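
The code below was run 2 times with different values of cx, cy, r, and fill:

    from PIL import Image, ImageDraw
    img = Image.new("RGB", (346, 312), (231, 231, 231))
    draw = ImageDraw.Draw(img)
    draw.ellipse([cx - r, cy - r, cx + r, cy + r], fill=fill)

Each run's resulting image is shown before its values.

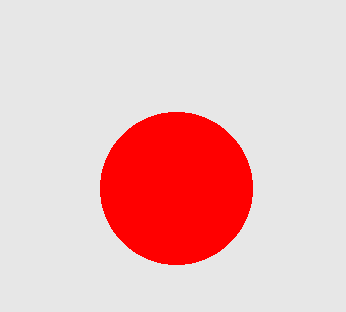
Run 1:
cx = 176, cy = 188, r = 76, fill = 'red'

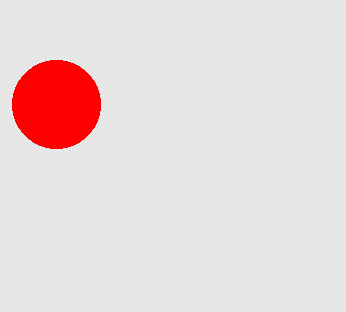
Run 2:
cx = 56; cy = 104; r = 44; fill = 'red'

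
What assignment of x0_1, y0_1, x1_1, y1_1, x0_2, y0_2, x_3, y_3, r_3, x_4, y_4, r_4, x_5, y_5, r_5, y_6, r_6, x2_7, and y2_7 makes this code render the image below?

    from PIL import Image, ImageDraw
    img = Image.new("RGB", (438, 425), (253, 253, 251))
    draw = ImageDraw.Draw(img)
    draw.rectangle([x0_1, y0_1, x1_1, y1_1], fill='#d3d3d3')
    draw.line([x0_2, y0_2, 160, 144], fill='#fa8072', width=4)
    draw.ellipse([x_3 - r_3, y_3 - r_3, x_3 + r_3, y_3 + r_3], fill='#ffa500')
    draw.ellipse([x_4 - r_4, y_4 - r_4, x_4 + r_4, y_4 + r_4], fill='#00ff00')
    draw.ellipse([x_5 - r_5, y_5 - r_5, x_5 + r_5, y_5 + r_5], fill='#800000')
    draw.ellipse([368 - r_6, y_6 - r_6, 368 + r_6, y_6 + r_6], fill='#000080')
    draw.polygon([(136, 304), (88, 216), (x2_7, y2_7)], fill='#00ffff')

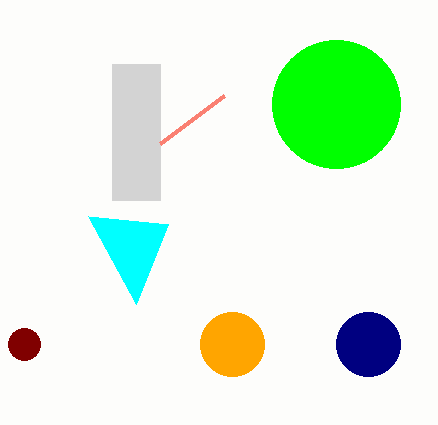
x0_1 = 112, y0_1 = 64, x1_1 = 160, y1_1 = 200, x0_2 = 224, y0_2 = 96, x_3 = 232, y_3 = 344, r_3 = 32, x_4 = 336, y_4 = 104, r_4 = 64, x_5 = 24, y_5 = 344, r_5 = 16, y_6 = 344, r_6 = 32, x2_7 = 168, y2_7 = 224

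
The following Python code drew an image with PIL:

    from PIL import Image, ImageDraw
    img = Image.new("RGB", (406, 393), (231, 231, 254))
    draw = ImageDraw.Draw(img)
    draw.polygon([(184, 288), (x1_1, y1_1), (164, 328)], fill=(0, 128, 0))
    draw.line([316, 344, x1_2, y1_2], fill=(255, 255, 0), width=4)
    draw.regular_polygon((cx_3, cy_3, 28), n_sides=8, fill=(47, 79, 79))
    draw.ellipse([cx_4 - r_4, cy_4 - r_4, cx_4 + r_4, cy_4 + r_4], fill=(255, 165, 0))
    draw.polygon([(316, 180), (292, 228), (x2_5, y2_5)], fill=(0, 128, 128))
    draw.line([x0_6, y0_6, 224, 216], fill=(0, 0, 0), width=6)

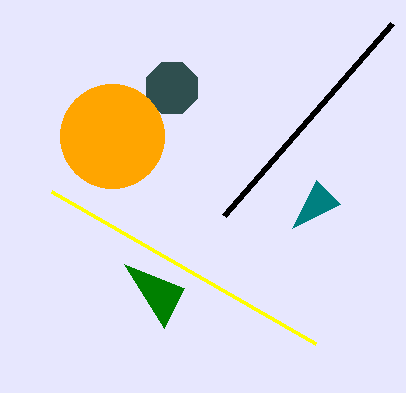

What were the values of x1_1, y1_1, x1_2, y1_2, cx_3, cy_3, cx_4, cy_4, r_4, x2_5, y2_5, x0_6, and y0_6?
x1_1 = 124; y1_1 = 264; x1_2 = 52; y1_2 = 192; cx_3 = 172; cy_3 = 88; cx_4 = 112; cy_4 = 136; r_4 = 52; x2_5 = 340; y2_5 = 204; x0_6 = 392; y0_6 = 24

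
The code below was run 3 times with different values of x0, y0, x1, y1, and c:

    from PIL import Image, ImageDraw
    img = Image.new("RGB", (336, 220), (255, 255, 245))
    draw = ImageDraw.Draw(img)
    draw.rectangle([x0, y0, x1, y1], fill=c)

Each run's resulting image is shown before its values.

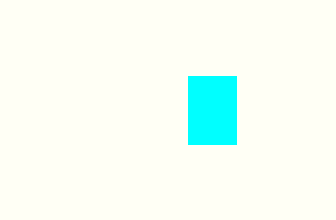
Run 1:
x0 = 188
y0 = 76
x1 = 236
y1 = 144
c = 'cyan'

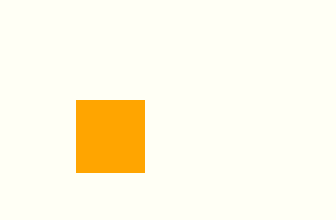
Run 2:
x0 = 76, y0 = 100, x1 = 144, y1 = 172, c = 'orange'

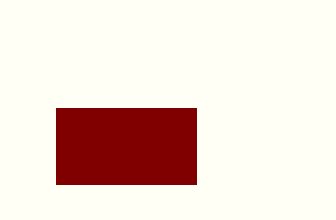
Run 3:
x0 = 56, y0 = 108, x1 = 196, y1 = 184, c = 'maroon'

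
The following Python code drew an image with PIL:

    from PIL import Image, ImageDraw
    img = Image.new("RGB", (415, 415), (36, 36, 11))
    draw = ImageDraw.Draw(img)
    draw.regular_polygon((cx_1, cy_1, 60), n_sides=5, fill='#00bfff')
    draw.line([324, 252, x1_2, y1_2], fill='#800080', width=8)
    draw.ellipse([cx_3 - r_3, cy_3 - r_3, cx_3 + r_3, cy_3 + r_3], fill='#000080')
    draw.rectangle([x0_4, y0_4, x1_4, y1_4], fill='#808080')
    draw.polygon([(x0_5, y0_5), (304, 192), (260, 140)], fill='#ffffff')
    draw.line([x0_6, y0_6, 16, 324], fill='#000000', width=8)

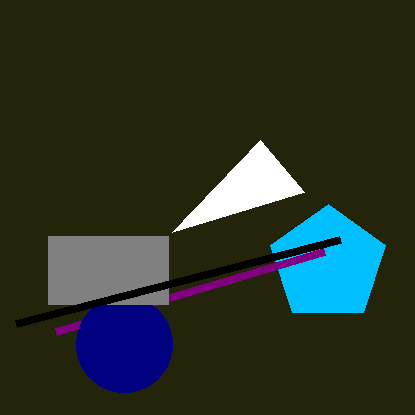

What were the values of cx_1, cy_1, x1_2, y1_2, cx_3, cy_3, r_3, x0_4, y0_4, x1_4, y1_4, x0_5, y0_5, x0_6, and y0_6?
cx_1 = 328
cy_1 = 264
x1_2 = 56
y1_2 = 332
cx_3 = 124
cy_3 = 344
r_3 = 48
x0_4 = 48
y0_4 = 236
x1_4 = 168
y1_4 = 304
x0_5 = 172
y0_5 = 232
x0_6 = 340
y0_6 = 240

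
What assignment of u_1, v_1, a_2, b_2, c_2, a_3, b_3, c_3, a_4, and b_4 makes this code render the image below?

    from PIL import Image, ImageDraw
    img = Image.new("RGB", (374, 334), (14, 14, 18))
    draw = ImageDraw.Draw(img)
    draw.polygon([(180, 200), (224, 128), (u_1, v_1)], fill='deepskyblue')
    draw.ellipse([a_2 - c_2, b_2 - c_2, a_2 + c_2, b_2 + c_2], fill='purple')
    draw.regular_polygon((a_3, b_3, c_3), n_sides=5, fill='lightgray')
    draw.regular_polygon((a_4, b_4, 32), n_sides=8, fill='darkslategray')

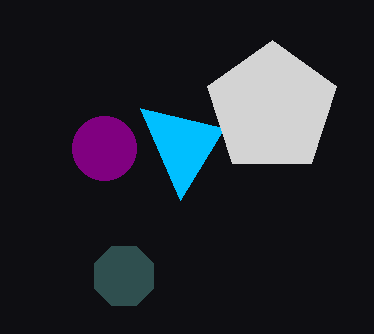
u_1 = 140
v_1 = 108
a_2 = 104
b_2 = 148
c_2 = 32
a_3 = 272
b_3 = 108
c_3 = 68
a_4 = 124
b_4 = 276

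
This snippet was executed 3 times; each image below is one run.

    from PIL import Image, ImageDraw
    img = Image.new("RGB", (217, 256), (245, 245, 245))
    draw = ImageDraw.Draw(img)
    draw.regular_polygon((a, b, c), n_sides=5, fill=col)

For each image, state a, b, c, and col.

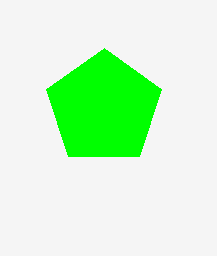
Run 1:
a = 104; b = 108; c = 60; col = 'lime'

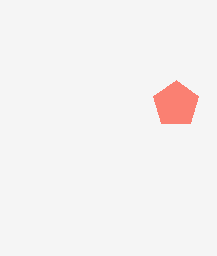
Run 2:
a = 176; b = 104; c = 24; col = 'salmon'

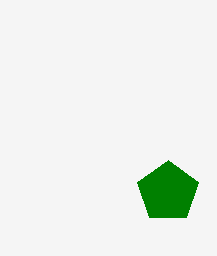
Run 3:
a = 168, b = 192, c = 32, col = 'green'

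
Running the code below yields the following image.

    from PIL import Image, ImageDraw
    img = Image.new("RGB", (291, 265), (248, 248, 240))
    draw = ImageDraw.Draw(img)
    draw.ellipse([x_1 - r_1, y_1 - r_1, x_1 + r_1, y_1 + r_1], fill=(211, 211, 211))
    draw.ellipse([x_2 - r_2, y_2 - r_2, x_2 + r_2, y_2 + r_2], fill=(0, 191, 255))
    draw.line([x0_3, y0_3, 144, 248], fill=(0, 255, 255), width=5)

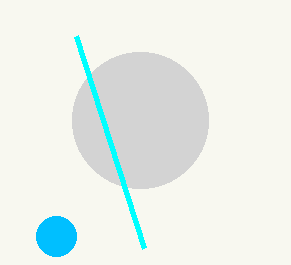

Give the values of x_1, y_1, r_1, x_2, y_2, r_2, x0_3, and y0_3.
x_1 = 140
y_1 = 120
r_1 = 68
x_2 = 56
y_2 = 236
r_2 = 20
x0_3 = 76
y0_3 = 36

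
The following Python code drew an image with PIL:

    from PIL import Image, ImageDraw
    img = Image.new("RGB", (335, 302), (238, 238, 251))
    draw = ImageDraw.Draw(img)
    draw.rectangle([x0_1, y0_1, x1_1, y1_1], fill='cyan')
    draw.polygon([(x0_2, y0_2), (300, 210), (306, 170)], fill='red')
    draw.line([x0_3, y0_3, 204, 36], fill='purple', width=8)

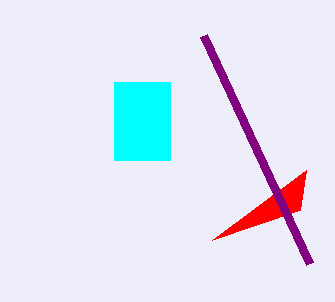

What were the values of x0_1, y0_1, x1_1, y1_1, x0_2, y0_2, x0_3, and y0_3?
x0_1 = 114; y0_1 = 82; x1_1 = 170; y1_1 = 160; x0_2 = 212; y0_2 = 240; x0_3 = 310; y0_3 = 264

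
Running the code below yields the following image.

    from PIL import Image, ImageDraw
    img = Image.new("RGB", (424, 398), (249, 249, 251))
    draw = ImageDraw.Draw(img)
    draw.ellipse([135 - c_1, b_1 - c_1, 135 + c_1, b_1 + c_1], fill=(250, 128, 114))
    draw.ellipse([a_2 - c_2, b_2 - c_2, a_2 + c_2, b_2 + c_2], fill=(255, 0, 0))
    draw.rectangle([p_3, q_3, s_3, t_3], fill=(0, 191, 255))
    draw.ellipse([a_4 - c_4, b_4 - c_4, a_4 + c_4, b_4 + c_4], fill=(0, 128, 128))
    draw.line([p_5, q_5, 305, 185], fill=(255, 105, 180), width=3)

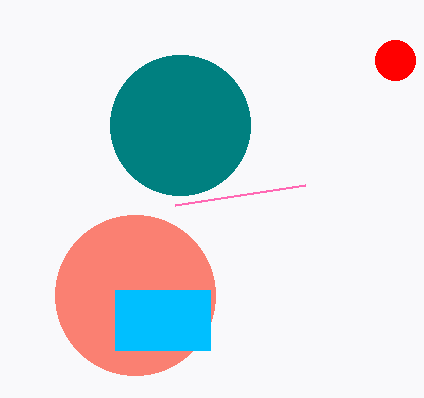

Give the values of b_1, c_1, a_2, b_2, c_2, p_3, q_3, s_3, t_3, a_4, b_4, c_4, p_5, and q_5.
b_1 = 295, c_1 = 80, a_2 = 395, b_2 = 60, c_2 = 20, p_3 = 115, q_3 = 290, s_3 = 210, t_3 = 350, a_4 = 180, b_4 = 125, c_4 = 70, p_5 = 175, q_5 = 205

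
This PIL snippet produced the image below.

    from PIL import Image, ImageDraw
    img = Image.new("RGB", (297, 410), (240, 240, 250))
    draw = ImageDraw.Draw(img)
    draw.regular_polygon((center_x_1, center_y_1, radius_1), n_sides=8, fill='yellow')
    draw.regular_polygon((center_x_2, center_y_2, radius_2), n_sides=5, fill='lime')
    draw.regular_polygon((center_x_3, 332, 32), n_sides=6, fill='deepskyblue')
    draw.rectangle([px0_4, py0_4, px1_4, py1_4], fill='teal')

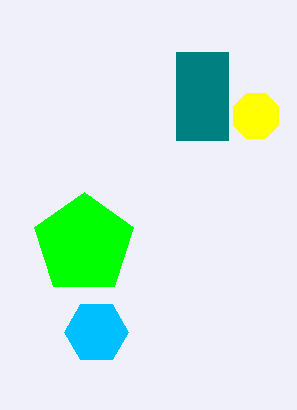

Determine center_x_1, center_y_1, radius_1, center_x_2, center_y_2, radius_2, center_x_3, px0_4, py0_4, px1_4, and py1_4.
center_x_1 = 256; center_y_1 = 116; radius_1 = 24; center_x_2 = 84; center_y_2 = 244; radius_2 = 52; center_x_3 = 96; px0_4 = 176; py0_4 = 52; px1_4 = 228; py1_4 = 140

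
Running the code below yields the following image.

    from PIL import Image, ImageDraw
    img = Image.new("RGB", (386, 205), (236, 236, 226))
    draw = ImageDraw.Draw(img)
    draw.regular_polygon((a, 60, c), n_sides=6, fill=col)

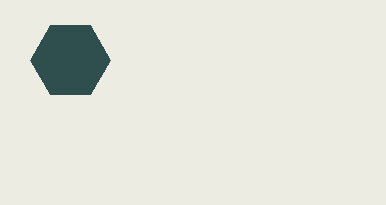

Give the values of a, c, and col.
a = 70
c = 40
col = 'darkslategray'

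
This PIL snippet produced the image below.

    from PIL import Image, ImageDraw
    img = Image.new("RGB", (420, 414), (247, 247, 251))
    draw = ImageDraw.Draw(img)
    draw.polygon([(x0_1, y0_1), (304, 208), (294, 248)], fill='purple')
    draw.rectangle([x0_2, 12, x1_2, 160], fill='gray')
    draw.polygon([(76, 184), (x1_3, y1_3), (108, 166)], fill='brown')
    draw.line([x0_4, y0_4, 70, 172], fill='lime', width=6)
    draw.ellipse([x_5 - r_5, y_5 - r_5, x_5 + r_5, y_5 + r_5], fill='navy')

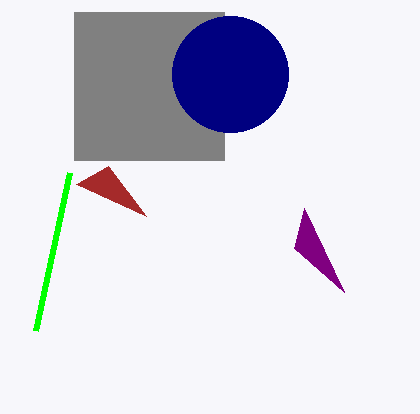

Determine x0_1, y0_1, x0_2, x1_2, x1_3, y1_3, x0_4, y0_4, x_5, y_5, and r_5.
x0_1 = 344
y0_1 = 292
x0_2 = 74
x1_2 = 224
x1_3 = 146
y1_3 = 216
x0_4 = 36
y0_4 = 330
x_5 = 230
y_5 = 74
r_5 = 58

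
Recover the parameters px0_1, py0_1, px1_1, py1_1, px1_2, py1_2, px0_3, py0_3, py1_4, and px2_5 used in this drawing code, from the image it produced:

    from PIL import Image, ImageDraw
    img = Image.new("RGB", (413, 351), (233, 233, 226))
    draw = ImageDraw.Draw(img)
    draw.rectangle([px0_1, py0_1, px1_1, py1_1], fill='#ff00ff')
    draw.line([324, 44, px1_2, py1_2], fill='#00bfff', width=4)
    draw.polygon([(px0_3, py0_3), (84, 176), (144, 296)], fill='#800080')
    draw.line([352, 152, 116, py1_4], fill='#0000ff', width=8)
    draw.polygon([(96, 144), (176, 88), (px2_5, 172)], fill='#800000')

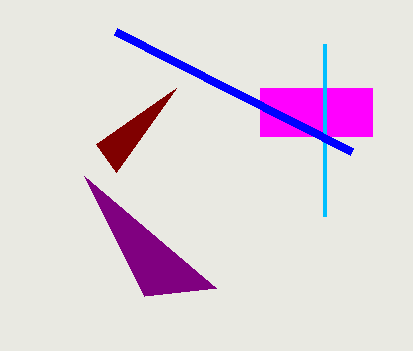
px0_1 = 260
py0_1 = 88
px1_1 = 372
py1_1 = 136
px1_2 = 324
py1_2 = 216
px0_3 = 216
py0_3 = 288
py1_4 = 32
px2_5 = 116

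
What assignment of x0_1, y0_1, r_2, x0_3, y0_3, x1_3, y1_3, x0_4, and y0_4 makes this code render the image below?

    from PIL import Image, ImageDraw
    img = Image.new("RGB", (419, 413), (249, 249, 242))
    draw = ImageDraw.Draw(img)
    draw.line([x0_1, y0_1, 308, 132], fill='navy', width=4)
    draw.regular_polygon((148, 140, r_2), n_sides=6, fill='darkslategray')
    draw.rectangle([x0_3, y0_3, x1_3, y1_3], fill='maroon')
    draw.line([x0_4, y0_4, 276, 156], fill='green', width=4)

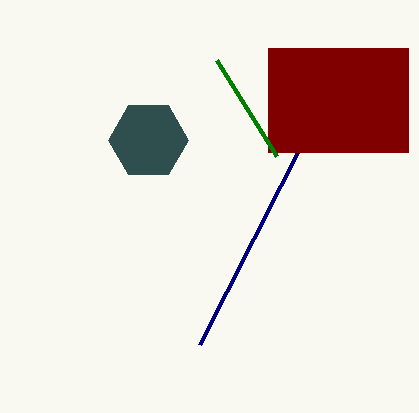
x0_1 = 200, y0_1 = 344, r_2 = 40, x0_3 = 268, y0_3 = 48, x1_3 = 408, y1_3 = 152, x0_4 = 216, y0_4 = 60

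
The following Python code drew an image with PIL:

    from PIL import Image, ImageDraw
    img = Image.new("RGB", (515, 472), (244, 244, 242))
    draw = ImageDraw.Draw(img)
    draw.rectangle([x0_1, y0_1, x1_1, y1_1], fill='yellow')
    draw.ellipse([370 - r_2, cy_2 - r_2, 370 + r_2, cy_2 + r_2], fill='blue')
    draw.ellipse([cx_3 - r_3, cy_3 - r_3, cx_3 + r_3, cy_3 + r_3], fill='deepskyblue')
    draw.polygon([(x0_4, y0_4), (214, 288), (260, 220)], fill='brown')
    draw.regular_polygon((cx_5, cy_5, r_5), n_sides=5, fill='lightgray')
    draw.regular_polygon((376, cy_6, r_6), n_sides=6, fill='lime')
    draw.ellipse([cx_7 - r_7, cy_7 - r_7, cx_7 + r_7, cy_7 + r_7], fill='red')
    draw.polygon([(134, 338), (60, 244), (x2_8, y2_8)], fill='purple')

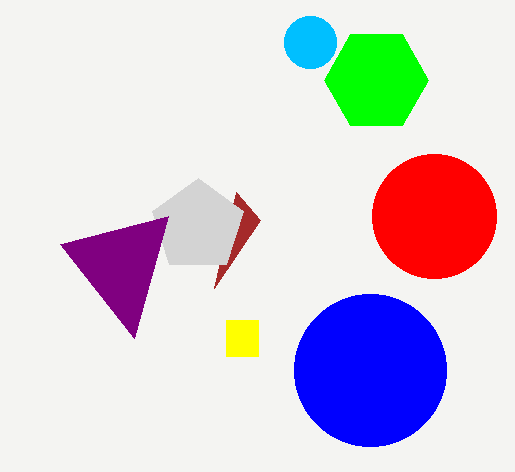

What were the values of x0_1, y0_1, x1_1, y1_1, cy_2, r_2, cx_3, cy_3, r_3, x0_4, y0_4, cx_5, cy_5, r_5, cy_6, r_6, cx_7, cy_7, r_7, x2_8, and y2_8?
x0_1 = 226
y0_1 = 320
x1_1 = 258
y1_1 = 356
cy_2 = 370
r_2 = 76
cx_3 = 310
cy_3 = 42
r_3 = 26
x0_4 = 236
y0_4 = 192
cx_5 = 198
cy_5 = 226
r_5 = 48
cy_6 = 80
r_6 = 52
cx_7 = 434
cy_7 = 216
r_7 = 62
x2_8 = 168
y2_8 = 216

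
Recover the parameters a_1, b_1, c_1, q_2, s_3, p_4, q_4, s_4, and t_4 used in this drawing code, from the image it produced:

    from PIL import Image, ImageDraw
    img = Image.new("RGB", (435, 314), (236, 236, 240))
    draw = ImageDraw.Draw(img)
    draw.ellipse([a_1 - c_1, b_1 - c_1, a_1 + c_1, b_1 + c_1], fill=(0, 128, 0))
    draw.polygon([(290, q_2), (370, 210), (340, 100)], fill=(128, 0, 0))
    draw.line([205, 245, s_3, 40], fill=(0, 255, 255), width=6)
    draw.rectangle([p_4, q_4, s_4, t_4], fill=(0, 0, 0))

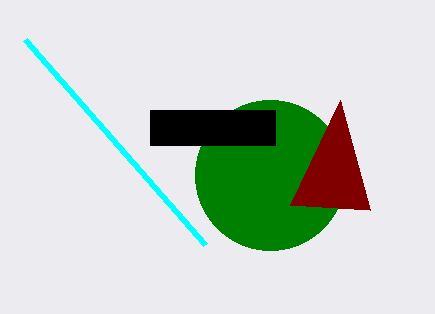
a_1 = 270; b_1 = 175; c_1 = 75; q_2 = 205; s_3 = 25; p_4 = 150; q_4 = 110; s_4 = 275; t_4 = 145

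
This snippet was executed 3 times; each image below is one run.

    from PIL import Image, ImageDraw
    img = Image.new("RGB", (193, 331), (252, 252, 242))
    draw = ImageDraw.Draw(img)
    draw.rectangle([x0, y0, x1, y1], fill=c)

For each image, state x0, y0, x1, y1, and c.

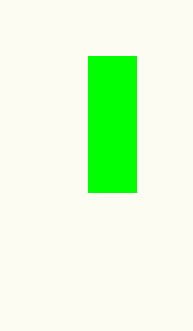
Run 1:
x0 = 88
y0 = 56
x1 = 136
y1 = 192
c = 'lime'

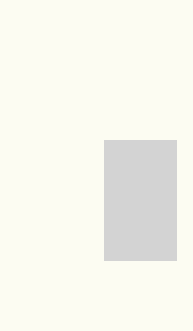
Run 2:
x0 = 104, y0 = 140, x1 = 176, y1 = 260, c = 'lightgray'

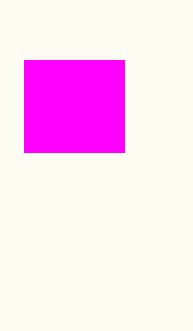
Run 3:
x0 = 24; y0 = 60; x1 = 124; y1 = 152; c = 'magenta'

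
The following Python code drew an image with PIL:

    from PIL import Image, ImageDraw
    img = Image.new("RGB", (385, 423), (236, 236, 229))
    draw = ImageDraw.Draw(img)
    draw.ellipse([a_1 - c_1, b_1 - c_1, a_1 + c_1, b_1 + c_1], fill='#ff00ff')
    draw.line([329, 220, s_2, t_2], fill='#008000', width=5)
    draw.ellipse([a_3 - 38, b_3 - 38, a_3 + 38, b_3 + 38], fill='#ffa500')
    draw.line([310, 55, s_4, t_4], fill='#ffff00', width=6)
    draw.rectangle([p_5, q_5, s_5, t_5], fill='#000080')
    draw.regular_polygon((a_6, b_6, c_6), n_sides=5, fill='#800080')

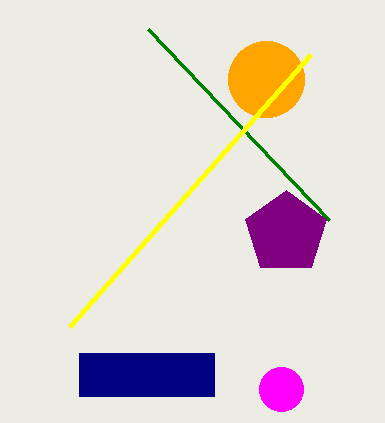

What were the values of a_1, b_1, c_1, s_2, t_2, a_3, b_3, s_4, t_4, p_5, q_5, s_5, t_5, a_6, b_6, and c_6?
a_1 = 281, b_1 = 389, c_1 = 22, s_2 = 148, t_2 = 29, a_3 = 266, b_3 = 79, s_4 = 69, t_4 = 327, p_5 = 79, q_5 = 353, s_5 = 214, t_5 = 396, a_6 = 286, b_6 = 233, c_6 = 43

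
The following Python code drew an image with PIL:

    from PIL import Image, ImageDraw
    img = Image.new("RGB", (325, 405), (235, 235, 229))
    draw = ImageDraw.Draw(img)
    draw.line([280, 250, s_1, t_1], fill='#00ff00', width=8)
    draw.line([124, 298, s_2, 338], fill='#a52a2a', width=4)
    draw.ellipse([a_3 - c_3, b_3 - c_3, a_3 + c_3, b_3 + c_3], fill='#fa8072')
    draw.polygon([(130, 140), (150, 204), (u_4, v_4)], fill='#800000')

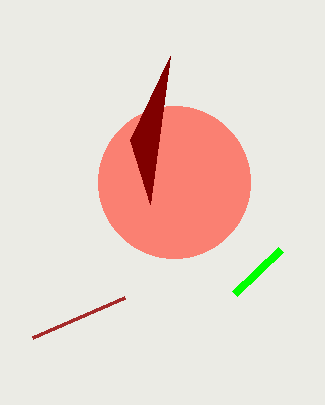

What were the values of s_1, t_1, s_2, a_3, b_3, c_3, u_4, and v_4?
s_1 = 234; t_1 = 294; s_2 = 32; a_3 = 174; b_3 = 182; c_3 = 76; u_4 = 170; v_4 = 56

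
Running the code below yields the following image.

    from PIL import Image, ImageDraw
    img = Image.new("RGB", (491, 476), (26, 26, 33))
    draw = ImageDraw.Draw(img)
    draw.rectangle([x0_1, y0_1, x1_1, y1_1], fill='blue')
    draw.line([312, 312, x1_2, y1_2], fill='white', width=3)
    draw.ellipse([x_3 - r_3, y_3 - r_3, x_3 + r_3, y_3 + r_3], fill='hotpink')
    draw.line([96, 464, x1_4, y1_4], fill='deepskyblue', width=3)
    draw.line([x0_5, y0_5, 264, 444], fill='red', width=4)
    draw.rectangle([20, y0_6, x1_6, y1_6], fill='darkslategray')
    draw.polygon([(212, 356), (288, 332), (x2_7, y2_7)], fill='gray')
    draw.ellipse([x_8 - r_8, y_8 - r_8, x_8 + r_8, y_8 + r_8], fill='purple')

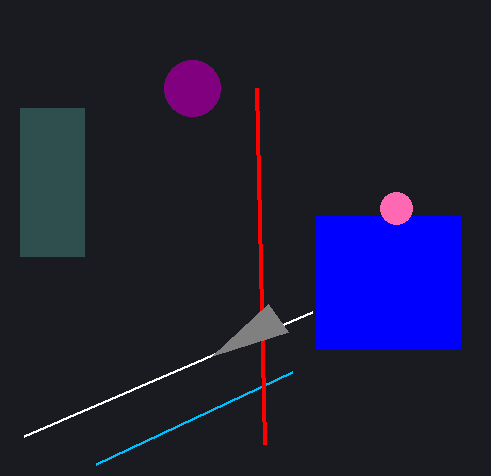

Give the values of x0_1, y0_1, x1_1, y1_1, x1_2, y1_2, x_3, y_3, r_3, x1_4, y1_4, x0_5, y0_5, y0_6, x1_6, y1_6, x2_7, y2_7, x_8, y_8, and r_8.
x0_1 = 316; y0_1 = 216; x1_1 = 460; y1_1 = 348; x1_2 = 24; y1_2 = 436; x_3 = 396; y_3 = 208; r_3 = 16; x1_4 = 292; y1_4 = 372; x0_5 = 256; y0_5 = 88; y0_6 = 108; x1_6 = 84; y1_6 = 256; x2_7 = 268; y2_7 = 304; x_8 = 192; y_8 = 88; r_8 = 28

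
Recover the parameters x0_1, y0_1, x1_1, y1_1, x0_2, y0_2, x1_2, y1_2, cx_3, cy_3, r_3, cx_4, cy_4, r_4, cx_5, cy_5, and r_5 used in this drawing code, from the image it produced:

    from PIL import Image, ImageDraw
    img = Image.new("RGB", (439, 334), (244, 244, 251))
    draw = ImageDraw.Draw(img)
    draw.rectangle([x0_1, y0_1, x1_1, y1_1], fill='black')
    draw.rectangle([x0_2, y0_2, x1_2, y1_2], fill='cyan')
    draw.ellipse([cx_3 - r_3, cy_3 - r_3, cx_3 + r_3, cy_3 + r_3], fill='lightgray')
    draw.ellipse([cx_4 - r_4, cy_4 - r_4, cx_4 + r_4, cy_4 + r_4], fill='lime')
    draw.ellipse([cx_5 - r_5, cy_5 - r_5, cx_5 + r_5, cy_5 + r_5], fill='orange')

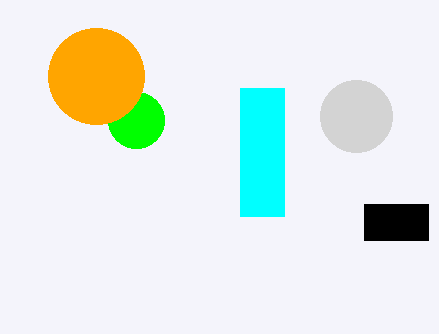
x0_1 = 364
y0_1 = 204
x1_1 = 428
y1_1 = 240
x0_2 = 240
y0_2 = 88
x1_2 = 284
y1_2 = 216
cx_3 = 356
cy_3 = 116
r_3 = 36
cx_4 = 136
cy_4 = 120
r_4 = 28
cx_5 = 96
cy_5 = 76
r_5 = 48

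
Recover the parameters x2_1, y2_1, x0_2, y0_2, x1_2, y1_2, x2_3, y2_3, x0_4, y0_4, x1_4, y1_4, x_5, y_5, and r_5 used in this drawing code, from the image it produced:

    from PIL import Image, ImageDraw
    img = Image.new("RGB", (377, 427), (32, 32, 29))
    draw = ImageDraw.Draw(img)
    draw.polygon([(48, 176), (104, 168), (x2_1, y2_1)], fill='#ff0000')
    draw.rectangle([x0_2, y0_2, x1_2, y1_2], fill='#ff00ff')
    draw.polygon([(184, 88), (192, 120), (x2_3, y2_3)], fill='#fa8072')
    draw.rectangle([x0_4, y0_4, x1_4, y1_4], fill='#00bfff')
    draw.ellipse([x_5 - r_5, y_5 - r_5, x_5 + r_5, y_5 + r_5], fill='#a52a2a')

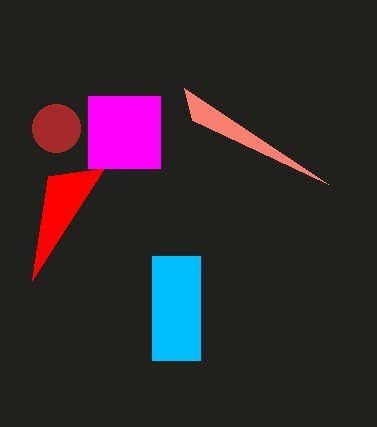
x2_1 = 32
y2_1 = 280
x0_2 = 88
y0_2 = 96
x1_2 = 160
y1_2 = 168
x2_3 = 328
y2_3 = 184
x0_4 = 152
y0_4 = 256
x1_4 = 200
y1_4 = 360
x_5 = 56
y_5 = 128
r_5 = 24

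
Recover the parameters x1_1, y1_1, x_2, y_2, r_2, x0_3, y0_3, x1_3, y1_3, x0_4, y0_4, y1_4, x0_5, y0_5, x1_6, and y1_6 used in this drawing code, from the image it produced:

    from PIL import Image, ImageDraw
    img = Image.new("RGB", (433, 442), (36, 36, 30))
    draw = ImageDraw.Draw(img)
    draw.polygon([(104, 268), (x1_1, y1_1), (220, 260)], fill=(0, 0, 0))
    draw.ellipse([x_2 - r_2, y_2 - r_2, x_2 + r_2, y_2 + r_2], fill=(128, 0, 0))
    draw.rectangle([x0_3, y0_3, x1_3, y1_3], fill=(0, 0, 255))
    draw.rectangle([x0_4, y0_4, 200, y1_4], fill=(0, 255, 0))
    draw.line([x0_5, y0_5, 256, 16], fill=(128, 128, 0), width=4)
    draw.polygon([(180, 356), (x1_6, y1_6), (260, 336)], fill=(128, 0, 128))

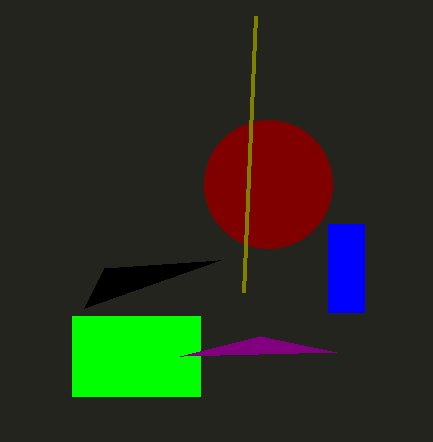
x1_1 = 84
y1_1 = 308
x_2 = 268
y_2 = 184
r_2 = 64
x0_3 = 328
y0_3 = 224
x1_3 = 364
y1_3 = 312
x0_4 = 72
y0_4 = 316
y1_4 = 396
x0_5 = 244
y0_5 = 292
x1_6 = 336
y1_6 = 352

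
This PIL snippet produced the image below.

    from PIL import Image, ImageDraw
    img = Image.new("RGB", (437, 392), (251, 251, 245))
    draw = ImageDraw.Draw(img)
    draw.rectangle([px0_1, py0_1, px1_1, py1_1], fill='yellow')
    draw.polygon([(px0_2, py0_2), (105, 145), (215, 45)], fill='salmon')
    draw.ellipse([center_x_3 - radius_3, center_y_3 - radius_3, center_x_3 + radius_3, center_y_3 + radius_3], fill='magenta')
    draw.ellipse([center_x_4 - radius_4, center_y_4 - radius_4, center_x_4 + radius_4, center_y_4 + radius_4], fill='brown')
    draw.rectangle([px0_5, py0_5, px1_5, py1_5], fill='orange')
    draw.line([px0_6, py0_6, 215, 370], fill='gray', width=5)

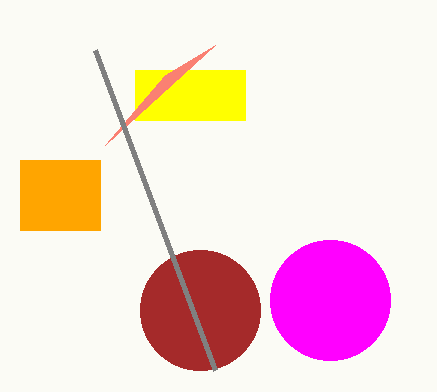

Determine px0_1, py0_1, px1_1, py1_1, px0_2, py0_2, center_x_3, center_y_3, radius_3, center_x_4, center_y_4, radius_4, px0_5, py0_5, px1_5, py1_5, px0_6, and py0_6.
px0_1 = 135; py0_1 = 70; px1_1 = 245; py1_1 = 120; px0_2 = 165; py0_2 = 75; center_x_3 = 330; center_y_3 = 300; radius_3 = 60; center_x_4 = 200; center_y_4 = 310; radius_4 = 60; px0_5 = 20; py0_5 = 160; px1_5 = 100; py1_5 = 230; px0_6 = 95; py0_6 = 50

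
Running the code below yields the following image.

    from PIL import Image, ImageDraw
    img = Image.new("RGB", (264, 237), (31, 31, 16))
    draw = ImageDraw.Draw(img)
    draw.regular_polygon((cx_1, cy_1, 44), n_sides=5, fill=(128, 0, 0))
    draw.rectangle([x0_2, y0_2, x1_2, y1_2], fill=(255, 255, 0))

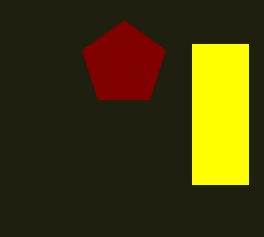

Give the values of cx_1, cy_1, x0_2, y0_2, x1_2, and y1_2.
cx_1 = 124; cy_1 = 64; x0_2 = 192; y0_2 = 44; x1_2 = 248; y1_2 = 184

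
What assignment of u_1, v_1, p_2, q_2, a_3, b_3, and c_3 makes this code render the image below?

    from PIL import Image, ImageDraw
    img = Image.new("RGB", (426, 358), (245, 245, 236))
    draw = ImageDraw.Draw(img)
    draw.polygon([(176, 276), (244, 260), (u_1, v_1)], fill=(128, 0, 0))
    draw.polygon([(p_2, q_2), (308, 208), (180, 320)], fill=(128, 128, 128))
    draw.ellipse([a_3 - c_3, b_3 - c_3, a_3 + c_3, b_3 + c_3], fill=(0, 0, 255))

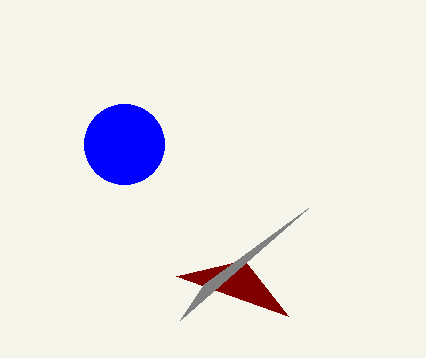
u_1 = 288; v_1 = 316; p_2 = 204; q_2 = 284; a_3 = 124; b_3 = 144; c_3 = 40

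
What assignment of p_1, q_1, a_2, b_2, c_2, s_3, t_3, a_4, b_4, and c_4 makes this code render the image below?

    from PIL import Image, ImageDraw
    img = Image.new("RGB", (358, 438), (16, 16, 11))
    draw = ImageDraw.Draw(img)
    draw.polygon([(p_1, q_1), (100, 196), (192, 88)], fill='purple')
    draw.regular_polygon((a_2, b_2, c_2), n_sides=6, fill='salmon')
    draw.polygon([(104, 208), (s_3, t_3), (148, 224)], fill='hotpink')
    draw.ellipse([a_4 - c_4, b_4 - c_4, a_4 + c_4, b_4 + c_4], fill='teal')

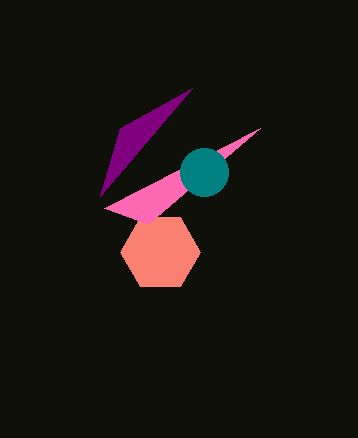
p_1 = 120, q_1 = 128, a_2 = 160, b_2 = 252, c_2 = 40, s_3 = 260, t_3 = 128, a_4 = 204, b_4 = 172, c_4 = 24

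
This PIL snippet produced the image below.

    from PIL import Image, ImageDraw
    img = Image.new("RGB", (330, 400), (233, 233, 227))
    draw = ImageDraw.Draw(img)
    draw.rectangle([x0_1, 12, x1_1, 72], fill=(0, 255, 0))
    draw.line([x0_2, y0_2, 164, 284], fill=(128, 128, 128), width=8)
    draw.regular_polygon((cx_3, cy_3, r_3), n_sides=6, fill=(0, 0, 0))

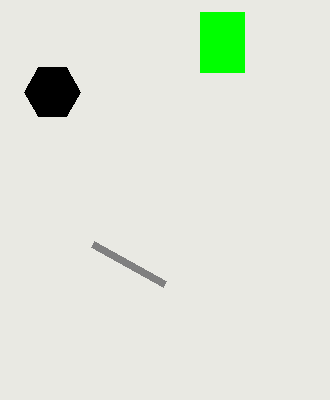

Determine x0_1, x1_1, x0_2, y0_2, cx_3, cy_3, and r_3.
x0_1 = 200
x1_1 = 244
x0_2 = 92
y0_2 = 244
cx_3 = 52
cy_3 = 92
r_3 = 28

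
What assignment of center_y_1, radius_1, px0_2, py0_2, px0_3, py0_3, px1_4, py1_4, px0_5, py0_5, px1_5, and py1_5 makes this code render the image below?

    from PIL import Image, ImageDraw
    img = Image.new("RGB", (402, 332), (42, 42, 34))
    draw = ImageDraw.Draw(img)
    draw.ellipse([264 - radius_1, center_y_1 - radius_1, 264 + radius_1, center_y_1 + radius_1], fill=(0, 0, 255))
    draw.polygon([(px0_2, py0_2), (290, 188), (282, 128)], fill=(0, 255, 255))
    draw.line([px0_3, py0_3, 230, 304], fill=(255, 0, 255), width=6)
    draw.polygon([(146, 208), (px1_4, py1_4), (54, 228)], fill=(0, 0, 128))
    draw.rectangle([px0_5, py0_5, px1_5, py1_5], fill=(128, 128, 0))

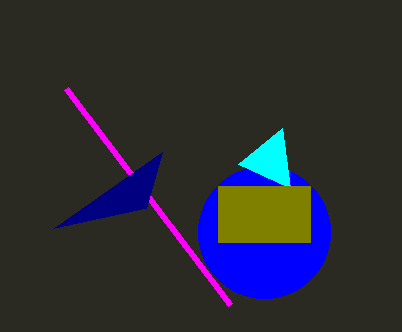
center_y_1 = 232; radius_1 = 66; px0_2 = 238; py0_2 = 164; px0_3 = 66; py0_3 = 88; px1_4 = 162; py1_4 = 152; px0_5 = 218; py0_5 = 186; px1_5 = 310; py1_5 = 242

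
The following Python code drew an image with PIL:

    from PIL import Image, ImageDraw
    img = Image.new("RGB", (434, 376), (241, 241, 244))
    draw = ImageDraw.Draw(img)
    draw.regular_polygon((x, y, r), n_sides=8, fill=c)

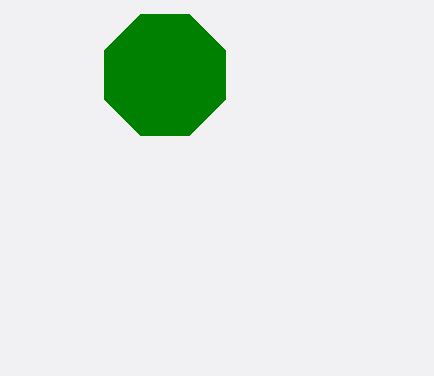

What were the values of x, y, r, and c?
x = 165; y = 75; r = 65; c = 'green'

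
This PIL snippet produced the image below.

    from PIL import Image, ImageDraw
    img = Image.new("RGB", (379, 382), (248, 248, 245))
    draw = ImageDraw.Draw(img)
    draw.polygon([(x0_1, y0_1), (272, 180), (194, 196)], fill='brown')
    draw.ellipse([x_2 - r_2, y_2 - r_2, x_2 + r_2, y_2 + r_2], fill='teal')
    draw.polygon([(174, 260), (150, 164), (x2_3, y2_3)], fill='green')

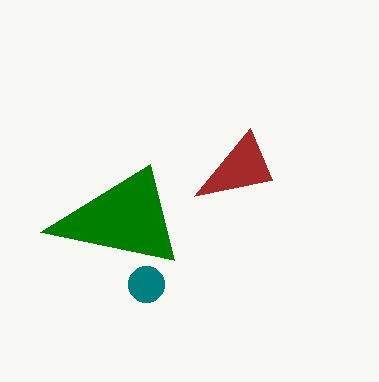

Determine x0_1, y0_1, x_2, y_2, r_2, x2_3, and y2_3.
x0_1 = 250
y0_1 = 128
x_2 = 146
y_2 = 284
r_2 = 18
x2_3 = 40
y2_3 = 232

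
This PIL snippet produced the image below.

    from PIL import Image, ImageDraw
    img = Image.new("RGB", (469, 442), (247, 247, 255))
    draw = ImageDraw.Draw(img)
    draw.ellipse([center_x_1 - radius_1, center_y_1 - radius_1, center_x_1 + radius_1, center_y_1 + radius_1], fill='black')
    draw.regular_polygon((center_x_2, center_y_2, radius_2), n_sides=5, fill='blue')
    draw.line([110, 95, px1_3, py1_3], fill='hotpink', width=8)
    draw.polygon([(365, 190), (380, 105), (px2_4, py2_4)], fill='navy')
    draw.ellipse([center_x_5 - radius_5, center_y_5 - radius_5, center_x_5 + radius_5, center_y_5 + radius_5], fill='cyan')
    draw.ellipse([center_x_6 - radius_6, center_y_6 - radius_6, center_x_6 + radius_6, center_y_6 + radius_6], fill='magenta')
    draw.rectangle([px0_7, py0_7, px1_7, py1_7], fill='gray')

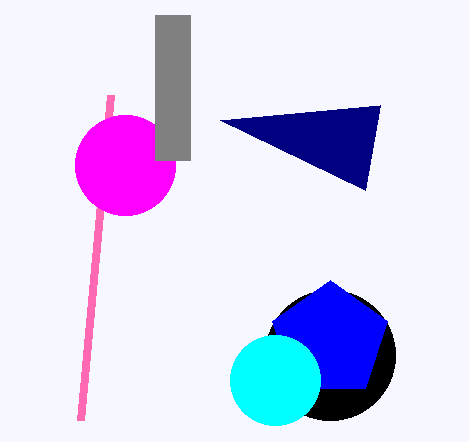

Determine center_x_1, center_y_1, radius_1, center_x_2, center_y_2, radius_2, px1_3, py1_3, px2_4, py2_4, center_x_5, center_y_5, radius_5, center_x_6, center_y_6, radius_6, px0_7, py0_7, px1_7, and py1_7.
center_x_1 = 330; center_y_1 = 355; radius_1 = 65; center_x_2 = 330; center_y_2 = 340; radius_2 = 60; px1_3 = 80; py1_3 = 420; px2_4 = 220; py2_4 = 120; center_x_5 = 275; center_y_5 = 380; radius_5 = 45; center_x_6 = 125; center_y_6 = 165; radius_6 = 50; px0_7 = 155; py0_7 = 15; px1_7 = 190; py1_7 = 160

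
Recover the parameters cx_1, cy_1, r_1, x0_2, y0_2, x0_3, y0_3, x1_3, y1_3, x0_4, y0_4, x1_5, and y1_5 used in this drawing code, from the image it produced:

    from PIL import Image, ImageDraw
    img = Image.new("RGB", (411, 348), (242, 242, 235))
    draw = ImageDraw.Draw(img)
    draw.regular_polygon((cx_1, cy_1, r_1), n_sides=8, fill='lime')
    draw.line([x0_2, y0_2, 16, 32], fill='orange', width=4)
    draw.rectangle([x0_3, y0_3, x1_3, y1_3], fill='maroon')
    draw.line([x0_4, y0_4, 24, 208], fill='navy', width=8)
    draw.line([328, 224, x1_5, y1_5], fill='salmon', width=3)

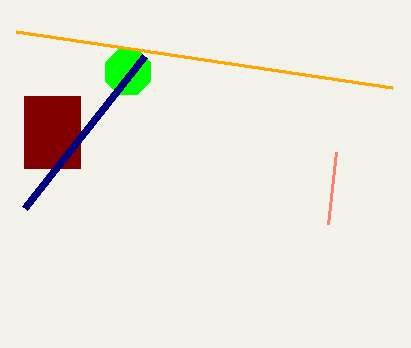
cx_1 = 128; cy_1 = 72; r_1 = 24; x0_2 = 392; y0_2 = 88; x0_3 = 24; y0_3 = 96; x1_3 = 80; y1_3 = 168; x0_4 = 144; y0_4 = 56; x1_5 = 336; y1_5 = 152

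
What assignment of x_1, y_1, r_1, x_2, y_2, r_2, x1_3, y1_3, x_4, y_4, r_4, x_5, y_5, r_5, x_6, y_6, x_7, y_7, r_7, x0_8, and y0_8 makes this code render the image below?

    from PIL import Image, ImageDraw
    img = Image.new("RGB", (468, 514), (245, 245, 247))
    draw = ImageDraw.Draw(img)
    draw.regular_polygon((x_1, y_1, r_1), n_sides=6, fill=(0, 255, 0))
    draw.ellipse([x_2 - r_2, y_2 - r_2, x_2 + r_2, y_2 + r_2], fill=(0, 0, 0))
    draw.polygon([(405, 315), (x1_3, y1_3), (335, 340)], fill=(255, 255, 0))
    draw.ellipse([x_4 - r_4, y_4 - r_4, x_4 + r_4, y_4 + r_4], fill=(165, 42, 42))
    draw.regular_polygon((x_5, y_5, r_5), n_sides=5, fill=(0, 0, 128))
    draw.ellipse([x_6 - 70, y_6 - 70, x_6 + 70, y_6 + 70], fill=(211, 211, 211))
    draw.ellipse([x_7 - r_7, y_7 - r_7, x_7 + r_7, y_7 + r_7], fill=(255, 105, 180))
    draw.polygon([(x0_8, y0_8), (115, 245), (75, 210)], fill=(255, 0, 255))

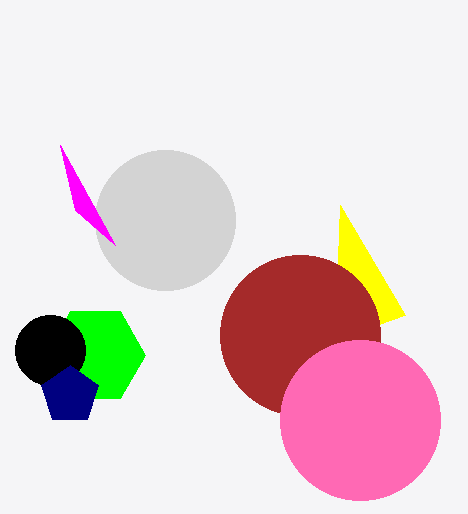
x_1 = 95, y_1 = 355, r_1 = 50, x_2 = 50, y_2 = 350, r_2 = 35, x1_3 = 340, y1_3 = 205, x_4 = 300, y_4 = 335, r_4 = 80, x_5 = 70, y_5 = 395, r_5 = 30, x_6 = 165, y_6 = 220, x_7 = 360, y_7 = 420, r_7 = 80, x0_8 = 60, y0_8 = 145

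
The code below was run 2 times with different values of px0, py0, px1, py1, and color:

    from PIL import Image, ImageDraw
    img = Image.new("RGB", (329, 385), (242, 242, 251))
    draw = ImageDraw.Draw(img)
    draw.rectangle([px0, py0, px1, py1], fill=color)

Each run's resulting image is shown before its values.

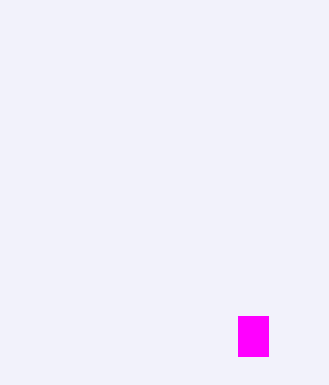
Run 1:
px0 = 238
py0 = 316
px1 = 268
py1 = 356
color = 'magenta'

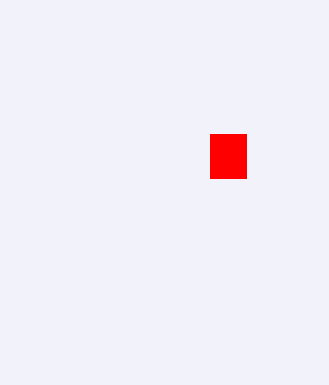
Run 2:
px0 = 210
py0 = 134
px1 = 246
py1 = 178
color = 'red'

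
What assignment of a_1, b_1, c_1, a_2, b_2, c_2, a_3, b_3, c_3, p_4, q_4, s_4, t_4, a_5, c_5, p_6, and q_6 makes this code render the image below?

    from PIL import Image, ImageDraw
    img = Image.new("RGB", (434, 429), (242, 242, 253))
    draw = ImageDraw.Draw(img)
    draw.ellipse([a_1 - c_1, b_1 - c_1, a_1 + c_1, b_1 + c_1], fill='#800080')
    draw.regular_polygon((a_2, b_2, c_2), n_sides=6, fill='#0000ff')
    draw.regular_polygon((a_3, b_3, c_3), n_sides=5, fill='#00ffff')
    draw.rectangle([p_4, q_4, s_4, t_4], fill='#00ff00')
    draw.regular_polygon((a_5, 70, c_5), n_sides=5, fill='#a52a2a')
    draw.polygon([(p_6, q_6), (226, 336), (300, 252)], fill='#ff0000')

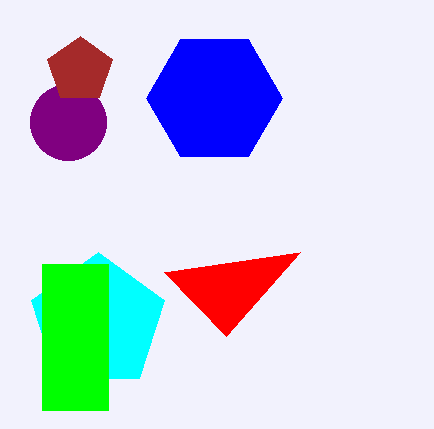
a_1 = 68
b_1 = 122
c_1 = 38
a_2 = 214
b_2 = 98
c_2 = 68
a_3 = 98
b_3 = 322
c_3 = 70
p_4 = 42
q_4 = 264
s_4 = 108
t_4 = 410
a_5 = 80
c_5 = 34
p_6 = 164
q_6 = 272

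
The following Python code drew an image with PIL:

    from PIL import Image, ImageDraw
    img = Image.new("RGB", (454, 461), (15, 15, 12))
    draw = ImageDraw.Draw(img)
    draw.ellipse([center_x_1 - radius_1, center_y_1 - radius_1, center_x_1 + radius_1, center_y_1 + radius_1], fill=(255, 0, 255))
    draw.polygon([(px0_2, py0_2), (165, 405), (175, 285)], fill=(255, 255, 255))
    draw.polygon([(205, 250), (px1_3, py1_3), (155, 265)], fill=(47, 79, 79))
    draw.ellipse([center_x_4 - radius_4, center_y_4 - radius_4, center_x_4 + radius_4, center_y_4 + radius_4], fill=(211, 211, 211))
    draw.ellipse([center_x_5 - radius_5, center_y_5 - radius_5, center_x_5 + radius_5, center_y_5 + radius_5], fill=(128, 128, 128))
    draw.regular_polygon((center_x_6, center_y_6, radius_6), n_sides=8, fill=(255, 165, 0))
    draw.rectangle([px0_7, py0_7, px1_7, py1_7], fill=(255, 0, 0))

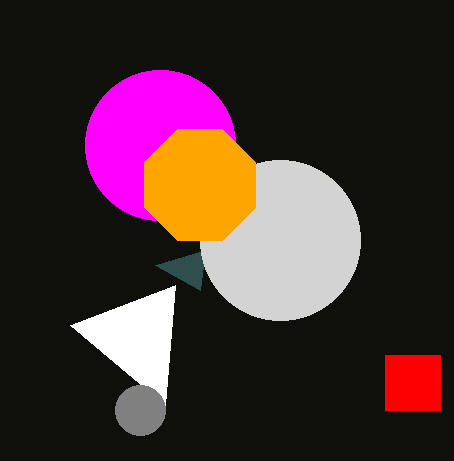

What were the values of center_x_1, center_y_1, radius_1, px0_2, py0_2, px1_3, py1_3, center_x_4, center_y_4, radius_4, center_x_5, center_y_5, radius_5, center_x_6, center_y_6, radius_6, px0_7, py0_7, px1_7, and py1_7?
center_x_1 = 160; center_y_1 = 145; radius_1 = 75; px0_2 = 70; py0_2 = 325; px1_3 = 200; py1_3 = 290; center_x_4 = 280; center_y_4 = 240; radius_4 = 80; center_x_5 = 140; center_y_5 = 410; radius_5 = 25; center_x_6 = 200; center_y_6 = 185; radius_6 = 60; px0_7 = 385; py0_7 = 355; px1_7 = 440; py1_7 = 410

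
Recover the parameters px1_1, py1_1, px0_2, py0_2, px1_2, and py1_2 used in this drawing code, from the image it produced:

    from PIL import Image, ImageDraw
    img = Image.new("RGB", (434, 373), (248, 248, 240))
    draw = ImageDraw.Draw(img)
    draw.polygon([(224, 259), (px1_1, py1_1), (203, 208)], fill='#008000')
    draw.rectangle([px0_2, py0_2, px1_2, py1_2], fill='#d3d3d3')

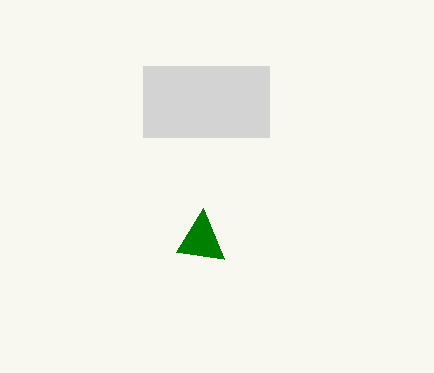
px1_1 = 176, py1_1 = 252, px0_2 = 143, py0_2 = 66, px1_2 = 269, py1_2 = 137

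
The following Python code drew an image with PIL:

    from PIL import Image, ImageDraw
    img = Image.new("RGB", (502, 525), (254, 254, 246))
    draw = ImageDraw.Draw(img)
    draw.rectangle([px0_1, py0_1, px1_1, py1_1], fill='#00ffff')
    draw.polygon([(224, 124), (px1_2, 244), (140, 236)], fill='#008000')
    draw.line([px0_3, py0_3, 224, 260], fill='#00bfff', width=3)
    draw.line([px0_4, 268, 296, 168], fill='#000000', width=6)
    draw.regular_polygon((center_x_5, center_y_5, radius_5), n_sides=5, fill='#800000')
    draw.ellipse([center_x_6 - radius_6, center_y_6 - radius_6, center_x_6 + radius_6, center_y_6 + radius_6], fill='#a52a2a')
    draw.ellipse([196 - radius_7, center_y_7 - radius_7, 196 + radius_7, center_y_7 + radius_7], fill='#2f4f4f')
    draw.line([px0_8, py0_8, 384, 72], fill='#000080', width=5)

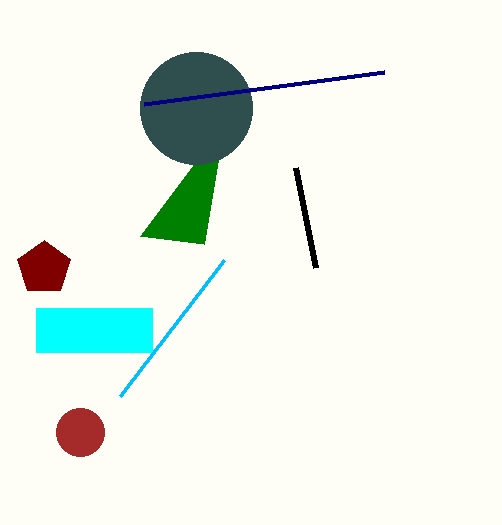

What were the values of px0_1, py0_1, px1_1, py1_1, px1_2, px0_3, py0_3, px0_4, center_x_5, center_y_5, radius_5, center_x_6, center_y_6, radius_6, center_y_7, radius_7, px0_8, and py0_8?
px0_1 = 36, py0_1 = 308, px1_1 = 152, py1_1 = 352, px1_2 = 204, px0_3 = 120, py0_3 = 396, px0_4 = 316, center_x_5 = 44, center_y_5 = 268, radius_5 = 28, center_x_6 = 80, center_y_6 = 432, radius_6 = 24, center_y_7 = 108, radius_7 = 56, px0_8 = 144, py0_8 = 104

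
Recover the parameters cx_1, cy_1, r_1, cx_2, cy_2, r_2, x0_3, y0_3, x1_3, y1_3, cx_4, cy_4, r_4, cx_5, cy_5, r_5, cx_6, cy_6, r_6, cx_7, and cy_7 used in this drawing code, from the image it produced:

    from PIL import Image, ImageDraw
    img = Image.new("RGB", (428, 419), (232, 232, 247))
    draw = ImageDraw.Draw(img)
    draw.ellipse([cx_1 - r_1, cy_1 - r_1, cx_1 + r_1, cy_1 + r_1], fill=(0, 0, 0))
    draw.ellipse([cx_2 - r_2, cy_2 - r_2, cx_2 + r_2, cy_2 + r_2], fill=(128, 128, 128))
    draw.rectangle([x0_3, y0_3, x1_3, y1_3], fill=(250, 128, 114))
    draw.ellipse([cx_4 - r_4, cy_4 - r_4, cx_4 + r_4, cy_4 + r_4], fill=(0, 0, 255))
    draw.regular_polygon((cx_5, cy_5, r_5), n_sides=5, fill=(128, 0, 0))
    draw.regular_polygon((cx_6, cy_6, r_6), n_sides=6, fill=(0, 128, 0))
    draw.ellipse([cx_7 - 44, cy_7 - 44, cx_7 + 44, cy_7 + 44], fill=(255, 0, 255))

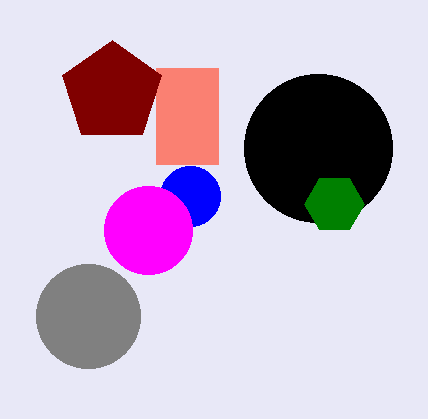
cx_1 = 318; cy_1 = 148; r_1 = 74; cx_2 = 88; cy_2 = 316; r_2 = 52; x0_3 = 156; y0_3 = 68; x1_3 = 218; y1_3 = 164; cx_4 = 190; cy_4 = 196; r_4 = 30; cx_5 = 112; cy_5 = 92; r_5 = 52; cx_6 = 334; cy_6 = 204; r_6 = 30; cx_7 = 148; cy_7 = 230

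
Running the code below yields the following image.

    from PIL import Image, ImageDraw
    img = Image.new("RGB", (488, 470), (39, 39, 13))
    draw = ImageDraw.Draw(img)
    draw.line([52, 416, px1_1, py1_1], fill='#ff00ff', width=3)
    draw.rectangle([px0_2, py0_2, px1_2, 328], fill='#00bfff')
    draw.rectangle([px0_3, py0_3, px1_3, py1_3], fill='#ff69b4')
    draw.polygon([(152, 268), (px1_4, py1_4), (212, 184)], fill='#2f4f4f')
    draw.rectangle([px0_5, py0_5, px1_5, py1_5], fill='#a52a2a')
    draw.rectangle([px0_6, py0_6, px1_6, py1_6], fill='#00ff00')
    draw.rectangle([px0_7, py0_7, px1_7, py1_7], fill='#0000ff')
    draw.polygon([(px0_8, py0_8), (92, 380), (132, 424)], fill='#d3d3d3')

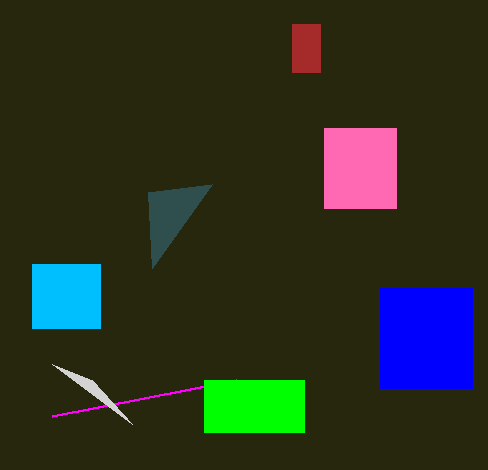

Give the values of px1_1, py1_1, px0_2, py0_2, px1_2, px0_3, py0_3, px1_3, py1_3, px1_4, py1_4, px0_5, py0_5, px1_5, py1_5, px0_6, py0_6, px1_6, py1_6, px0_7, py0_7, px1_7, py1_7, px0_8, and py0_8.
px1_1 = 236, py1_1 = 380, px0_2 = 32, py0_2 = 264, px1_2 = 100, px0_3 = 324, py0_3 = 128, px1_3 = 396, py1_3 = 208, px1_4 = 148, py1_4 = 192, px0_5 = 292, py0_5 = 24, px1_5 = 320, py1_5 = 72, px0_6 = 204, py0_6 = 380, px1_6 = 304, py1_6 = 432, px0_7 = 380, py0_7 = 288, px1_7 = 472, py1_7 = 388, px0_8 = 52, py0_8 = 364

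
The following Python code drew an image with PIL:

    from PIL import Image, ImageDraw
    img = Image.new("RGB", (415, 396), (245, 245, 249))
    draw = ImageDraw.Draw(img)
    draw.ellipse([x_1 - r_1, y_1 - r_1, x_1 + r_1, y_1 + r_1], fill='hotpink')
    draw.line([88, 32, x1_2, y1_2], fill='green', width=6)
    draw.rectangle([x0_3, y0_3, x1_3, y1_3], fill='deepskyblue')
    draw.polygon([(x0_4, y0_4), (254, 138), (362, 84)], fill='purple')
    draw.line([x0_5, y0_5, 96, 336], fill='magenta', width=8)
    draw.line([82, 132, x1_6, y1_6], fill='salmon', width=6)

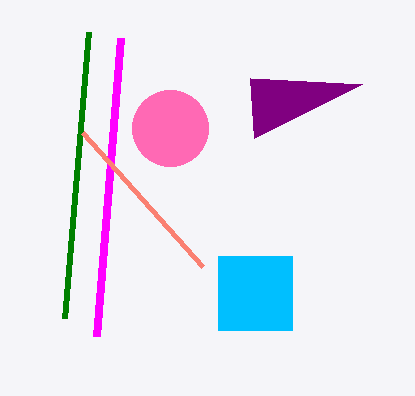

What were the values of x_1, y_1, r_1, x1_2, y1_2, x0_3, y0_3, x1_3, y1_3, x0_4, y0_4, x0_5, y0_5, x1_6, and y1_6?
x_1 = 170, y_1 = 128, r_1 = 38, x1_2 = 64, y1_2 = 318, x0_3 = 218, y0_3 = 256, x1_3 = 292, y1_3 = 330, x0_4 = 250, y0_4 = 78, x0_5 = 120, y0_5 = 38, x1_6 = 202, y1_6 = 266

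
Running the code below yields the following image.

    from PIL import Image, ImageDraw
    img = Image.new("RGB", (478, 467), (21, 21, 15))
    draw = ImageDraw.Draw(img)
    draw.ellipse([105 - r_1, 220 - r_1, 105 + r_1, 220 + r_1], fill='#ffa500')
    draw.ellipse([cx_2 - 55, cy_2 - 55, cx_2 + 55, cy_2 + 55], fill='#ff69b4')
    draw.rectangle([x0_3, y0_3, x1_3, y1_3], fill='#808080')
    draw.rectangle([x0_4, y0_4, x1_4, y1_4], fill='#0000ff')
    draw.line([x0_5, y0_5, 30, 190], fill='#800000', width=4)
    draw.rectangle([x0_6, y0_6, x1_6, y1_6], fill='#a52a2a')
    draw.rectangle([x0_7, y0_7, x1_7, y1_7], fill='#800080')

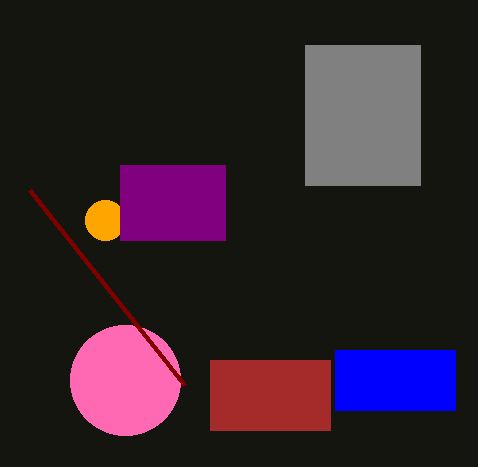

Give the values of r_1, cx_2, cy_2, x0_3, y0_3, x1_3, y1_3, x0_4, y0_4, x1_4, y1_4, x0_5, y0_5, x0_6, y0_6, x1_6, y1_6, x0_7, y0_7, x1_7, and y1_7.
r_1 = 20
cx_2 = 125
cy_2 = 380
x0_3 = 305
y0_3 = 45
x1_3 = 420
y1_3 = 185
x0_4 = 335
y0_4 = 350
x1_4 = 455
y1_4 = 410
x0_5 = 185
y0_5 = 385
x0_6 = 210
y0_6 = 360
x1_6 = 330
y1_6 = 430
x0_7 = 120
y0_7 = 165
x1_7 = 225
y1_7 = 240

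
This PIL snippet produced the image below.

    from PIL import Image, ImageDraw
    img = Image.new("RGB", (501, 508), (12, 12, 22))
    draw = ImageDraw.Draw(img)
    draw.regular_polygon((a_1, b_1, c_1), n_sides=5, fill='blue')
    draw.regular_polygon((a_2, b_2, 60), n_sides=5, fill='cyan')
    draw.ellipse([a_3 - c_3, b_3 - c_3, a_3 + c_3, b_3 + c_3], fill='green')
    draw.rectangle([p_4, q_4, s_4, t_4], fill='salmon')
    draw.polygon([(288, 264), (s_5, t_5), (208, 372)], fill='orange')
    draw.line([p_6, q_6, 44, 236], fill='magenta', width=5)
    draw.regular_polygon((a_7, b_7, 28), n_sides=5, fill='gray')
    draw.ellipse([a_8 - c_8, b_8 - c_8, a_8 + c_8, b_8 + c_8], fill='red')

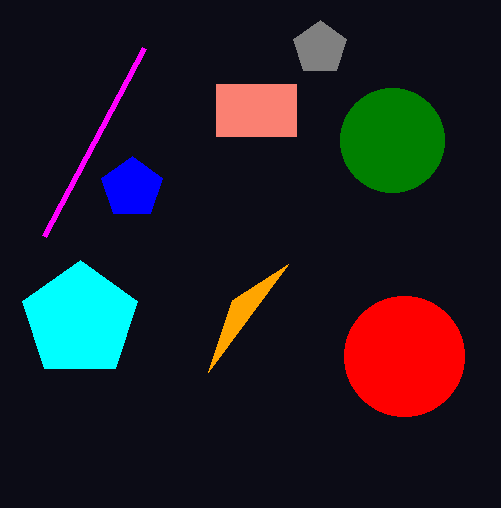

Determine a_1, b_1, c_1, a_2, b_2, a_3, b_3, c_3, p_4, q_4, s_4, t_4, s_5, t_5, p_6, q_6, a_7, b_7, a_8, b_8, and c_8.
a_1 = 132; b_1 = 188; c_1 = 32; a_2 = 80; b_2 = 320; a_3 = 392; b_3 = 140; c_3 = 52; p_4 = 216; q_4 = 84; s_4 = 296; t_4 = 136; s_5 = 232; t_5 = 300; p_6 = 144; q_6 = 48; a_7 = 320; b_7 = 48; a_8 = 404; b_8 = 356; c_8 = 60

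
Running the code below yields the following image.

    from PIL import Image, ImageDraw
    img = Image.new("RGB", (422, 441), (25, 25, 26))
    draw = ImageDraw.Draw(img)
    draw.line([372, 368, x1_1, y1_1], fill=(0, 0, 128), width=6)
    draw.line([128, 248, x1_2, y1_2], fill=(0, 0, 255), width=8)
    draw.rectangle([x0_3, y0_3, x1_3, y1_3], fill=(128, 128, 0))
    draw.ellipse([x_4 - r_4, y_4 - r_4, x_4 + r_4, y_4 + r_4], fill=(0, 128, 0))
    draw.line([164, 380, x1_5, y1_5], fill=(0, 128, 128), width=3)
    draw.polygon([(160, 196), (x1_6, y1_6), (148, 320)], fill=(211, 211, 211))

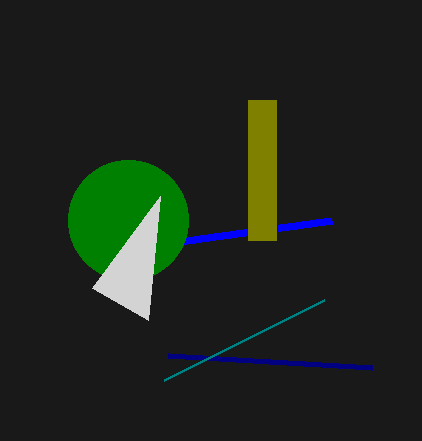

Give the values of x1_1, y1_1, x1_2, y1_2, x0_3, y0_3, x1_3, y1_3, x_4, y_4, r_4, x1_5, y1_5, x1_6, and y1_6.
x1_1 = 168; y1_1 = 356; x1_2 = 332; y1_2 = 220; x0_3 = 248; y0_3 = 100; x1_3 = 276; y1_3 = 240; x_4 = 128; y_4 = 220; r_4 = 60; x1_5 = 324; y1_5 = 300; x1_6 = 92; y1_6 = 288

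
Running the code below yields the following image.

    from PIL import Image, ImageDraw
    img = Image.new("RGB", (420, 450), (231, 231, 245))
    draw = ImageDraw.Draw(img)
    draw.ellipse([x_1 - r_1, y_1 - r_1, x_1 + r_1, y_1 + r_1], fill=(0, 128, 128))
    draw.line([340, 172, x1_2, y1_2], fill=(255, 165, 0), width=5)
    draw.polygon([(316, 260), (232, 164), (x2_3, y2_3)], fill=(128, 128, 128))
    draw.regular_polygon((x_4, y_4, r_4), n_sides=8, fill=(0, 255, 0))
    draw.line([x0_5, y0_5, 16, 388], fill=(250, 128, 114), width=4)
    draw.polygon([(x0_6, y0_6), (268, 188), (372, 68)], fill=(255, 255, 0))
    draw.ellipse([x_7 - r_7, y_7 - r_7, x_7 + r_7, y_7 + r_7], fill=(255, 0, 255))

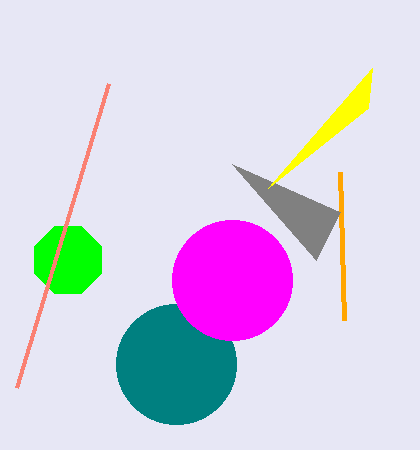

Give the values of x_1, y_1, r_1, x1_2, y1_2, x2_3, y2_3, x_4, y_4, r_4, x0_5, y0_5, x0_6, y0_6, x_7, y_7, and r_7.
x_1 = 176; y_1 = 364; r_1 = 60; x1_2 = 344; y1_2 = 320; x2_3 = 340; y2_3 = 212; x_4 = 68; y_4 = 260; r_4 = 36; x0_5 = 108; y0_5 = 84; x0_6 = 368; y0_6 = 108; x_7 = 232; y_7 = 280; r_7 = 60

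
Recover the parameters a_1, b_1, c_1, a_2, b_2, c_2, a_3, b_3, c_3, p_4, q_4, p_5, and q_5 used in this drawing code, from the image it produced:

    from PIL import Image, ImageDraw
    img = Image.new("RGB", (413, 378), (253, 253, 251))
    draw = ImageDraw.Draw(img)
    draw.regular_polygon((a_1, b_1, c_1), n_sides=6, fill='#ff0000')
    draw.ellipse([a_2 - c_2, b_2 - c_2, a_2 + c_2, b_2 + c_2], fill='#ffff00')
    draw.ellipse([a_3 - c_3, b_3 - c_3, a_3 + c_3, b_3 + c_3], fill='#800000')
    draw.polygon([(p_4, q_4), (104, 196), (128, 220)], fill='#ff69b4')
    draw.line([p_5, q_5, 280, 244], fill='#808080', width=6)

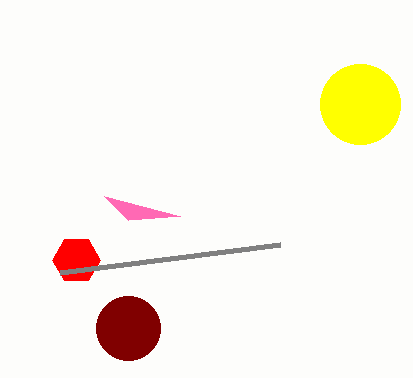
a_1 = 76, b_1 = 260, c_1 = 24, a_2 = 360, b_2 = 104, c_2 = 40, a_3 = 128, b_3 = 328, c_3 = 32, p_4 = 180, q_4 = 216, p_5 = 60, q_5 = 272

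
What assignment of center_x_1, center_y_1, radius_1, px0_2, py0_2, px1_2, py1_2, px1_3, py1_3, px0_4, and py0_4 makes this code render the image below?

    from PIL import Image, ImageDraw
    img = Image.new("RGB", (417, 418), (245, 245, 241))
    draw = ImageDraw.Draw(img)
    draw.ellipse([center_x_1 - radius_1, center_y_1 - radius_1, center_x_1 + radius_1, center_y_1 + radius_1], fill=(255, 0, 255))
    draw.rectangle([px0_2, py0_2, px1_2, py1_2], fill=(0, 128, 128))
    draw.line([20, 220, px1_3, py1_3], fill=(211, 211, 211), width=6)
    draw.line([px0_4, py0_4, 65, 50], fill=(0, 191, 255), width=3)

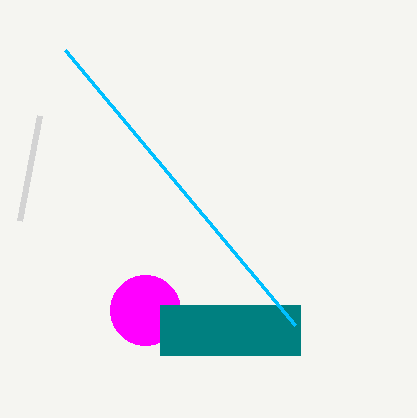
center_x_1 = 145; center_y_1 = 310; radius_1 = 35; px0_2 = 160; py0_2 = 305; px1_2 = 300; py1_2 = 355; px1_3 = 40; py1_3 = 115; px0_4 = 295; py0_4 = 325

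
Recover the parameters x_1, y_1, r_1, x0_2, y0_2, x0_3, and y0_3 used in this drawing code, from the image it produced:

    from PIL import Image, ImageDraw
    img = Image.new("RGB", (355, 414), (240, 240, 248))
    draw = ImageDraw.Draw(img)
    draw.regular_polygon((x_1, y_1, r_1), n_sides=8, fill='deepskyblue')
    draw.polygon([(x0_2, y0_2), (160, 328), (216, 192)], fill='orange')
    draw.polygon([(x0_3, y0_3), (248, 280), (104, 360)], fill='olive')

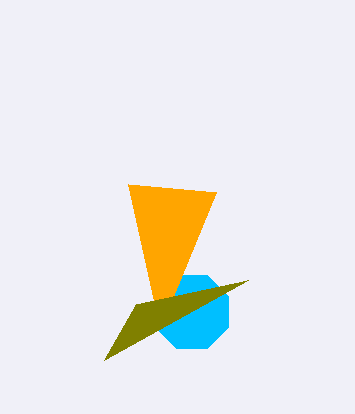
x_1 = 192, y_1 = 312, r_1 = 40, x0_2 = 128, y0_2 = 184, x0_3 = 136, y0_3 = 304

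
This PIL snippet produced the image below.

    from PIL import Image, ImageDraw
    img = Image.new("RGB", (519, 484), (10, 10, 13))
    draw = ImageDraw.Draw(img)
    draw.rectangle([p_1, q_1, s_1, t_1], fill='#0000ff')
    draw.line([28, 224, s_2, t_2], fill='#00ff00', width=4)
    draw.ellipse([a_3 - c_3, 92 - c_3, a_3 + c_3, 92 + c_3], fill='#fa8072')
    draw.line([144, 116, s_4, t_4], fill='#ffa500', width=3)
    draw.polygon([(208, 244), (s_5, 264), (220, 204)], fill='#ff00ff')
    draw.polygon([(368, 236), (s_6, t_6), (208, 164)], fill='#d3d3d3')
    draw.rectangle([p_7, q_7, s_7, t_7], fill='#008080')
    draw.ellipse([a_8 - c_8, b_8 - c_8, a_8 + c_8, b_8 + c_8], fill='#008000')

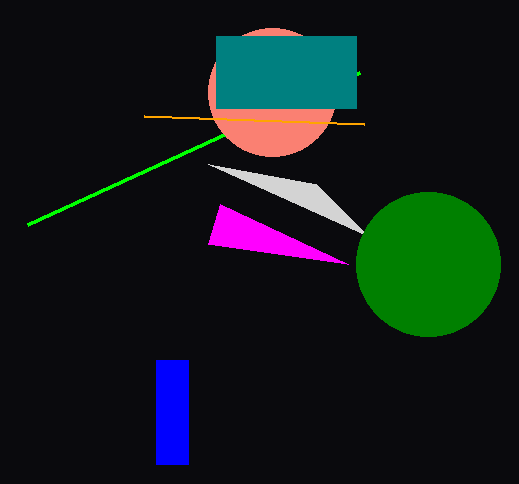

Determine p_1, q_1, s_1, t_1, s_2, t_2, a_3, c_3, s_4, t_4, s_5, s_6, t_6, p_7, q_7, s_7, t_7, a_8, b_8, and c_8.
p_1 = 156
q_1 = 360
s_1 = 188
t_1 = 464
s_2 = 360
t_2 = 72
a_3 = 272
c_3 = 64
s_4 = 364
t_4 = 124
s_5 = 348
s_6 = 316
t_6 = 184
p_7 = 216
q_7 = 36
s_7 = 356
t_7 = 108
a_8 = 428
b_8 = 264
c_8 = 72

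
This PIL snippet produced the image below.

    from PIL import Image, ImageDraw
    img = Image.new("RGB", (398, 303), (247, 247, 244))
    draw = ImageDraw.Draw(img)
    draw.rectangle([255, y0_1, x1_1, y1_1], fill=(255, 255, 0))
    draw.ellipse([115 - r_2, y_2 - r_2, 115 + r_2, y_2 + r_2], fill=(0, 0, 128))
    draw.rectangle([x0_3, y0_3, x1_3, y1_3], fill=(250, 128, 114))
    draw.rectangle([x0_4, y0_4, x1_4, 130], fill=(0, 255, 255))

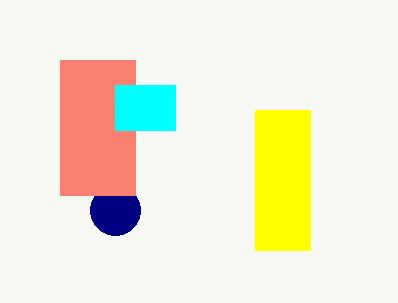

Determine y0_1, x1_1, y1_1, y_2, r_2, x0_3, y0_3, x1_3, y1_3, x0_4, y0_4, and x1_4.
y0_1 = 110
x1_1 = 310
y1_1 = 250
y_2 = 210
r_2 = 25
x0_3 = 60
y0_3 = 60
x1_3 = 135
y1_3 = 195
x0_4 = 115
y0_4 = 85
x1_4 = 175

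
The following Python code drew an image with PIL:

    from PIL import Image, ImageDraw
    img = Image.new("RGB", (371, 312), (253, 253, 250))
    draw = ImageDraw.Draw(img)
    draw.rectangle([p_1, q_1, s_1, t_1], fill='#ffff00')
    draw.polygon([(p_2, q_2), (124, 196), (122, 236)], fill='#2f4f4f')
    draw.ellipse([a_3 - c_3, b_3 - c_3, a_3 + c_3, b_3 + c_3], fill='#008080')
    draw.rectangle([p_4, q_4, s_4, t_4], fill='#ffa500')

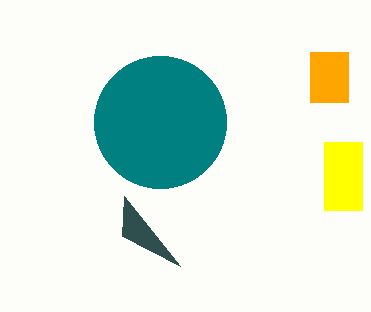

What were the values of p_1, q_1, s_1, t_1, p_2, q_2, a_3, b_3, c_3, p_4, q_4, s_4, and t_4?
p_1 = 324
q_1 = 142
s_1 = 362
t_1 = 210
p_2 = 180
q_2 = 266
a_3 = 160
b_3 = 122
c_3 = 66
p_4 = 310
q_4 = 52
s_4 = 348
t_4 = 102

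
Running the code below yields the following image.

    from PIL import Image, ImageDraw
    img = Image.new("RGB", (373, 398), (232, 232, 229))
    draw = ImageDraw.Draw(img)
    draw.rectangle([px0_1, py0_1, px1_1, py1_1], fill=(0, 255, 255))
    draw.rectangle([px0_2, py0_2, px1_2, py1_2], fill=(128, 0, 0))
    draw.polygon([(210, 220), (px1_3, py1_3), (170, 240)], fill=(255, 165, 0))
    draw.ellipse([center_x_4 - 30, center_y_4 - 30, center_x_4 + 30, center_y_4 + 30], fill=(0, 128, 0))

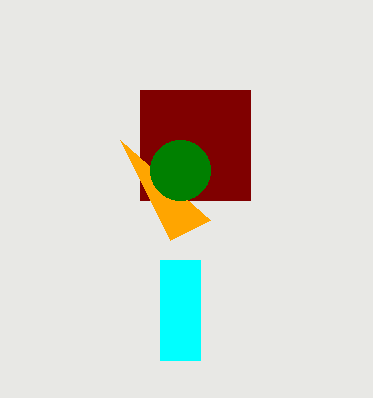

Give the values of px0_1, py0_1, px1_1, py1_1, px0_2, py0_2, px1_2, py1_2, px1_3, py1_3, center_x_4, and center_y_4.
px0_1 = 160; py0_1 = 260; px1_1 = 200; py1_1 = 360; px0_2 = 140; py0_2 = 90; px1_2 = 250; py1_2 = 200; px1_3 = 120; py1_3 = 140; center_x_4 = 180; center_y_4 = 170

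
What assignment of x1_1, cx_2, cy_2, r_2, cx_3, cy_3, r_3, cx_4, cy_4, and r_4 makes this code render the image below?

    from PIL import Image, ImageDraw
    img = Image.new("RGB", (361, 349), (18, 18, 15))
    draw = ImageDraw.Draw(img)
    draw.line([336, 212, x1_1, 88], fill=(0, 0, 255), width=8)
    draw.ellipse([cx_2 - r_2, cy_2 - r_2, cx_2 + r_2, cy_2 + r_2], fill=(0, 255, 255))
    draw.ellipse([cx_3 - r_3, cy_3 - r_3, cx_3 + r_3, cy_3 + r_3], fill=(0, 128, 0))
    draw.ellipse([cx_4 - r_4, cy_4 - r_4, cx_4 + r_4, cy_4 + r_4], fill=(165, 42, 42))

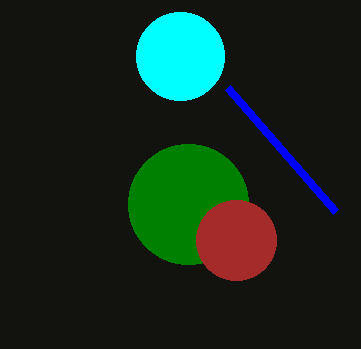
x1_1 = 228, cx_2 = 180, cy_2 = 56, r_2 = 44, cx_3 = 188, cy_3 = 204, r_3 = 60, cx_4 = 236, cy_4 = 240, r_4 = 40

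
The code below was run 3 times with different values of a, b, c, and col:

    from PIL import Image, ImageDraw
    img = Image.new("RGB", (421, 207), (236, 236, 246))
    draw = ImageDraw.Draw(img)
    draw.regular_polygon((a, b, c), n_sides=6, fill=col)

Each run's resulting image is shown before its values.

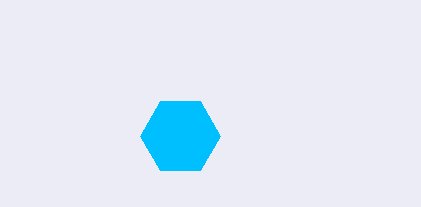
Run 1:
a = 180, b = 136, c = 40, col = 'deepskyblue'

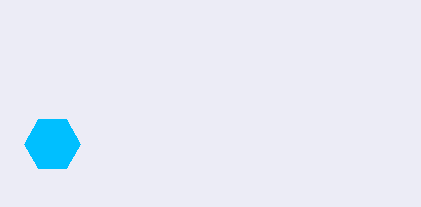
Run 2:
a = 52
b = 144
c = 28
col = 'deepskyblue'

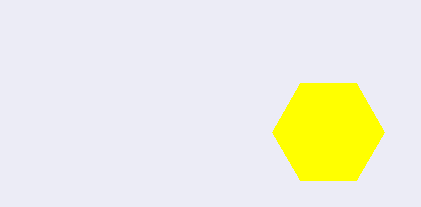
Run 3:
a = 328; b = 132; c = 56; col = 'yellow'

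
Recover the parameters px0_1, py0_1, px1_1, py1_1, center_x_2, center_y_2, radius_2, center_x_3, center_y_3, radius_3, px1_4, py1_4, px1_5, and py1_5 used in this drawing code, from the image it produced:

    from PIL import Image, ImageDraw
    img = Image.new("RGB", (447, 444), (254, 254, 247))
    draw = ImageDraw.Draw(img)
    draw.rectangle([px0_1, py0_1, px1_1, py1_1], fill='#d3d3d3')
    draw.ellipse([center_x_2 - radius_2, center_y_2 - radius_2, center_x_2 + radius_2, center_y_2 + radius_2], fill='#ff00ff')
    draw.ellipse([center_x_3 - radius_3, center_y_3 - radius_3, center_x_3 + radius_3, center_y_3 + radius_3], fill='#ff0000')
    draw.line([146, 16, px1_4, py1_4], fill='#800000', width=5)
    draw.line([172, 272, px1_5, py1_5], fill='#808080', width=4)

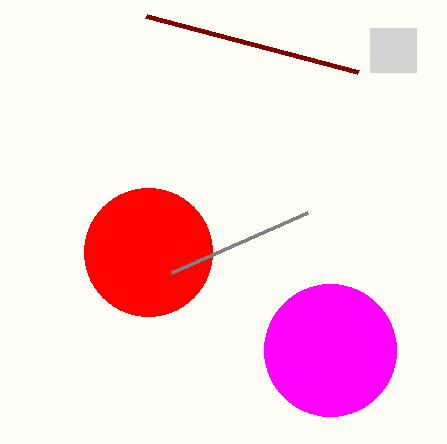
px0_1 = 370
py0_1 = 28
px1_1 = 416
py1_1 = 72
center_x_2 = 330
center_y_2 = 350
radius_2 = 66
center_x_3 = 148
center_y_3 = 252
radius_3 = 64
px1_4 = 358
py1_4 = 72
px1_5 = 308
py1_5 = 212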